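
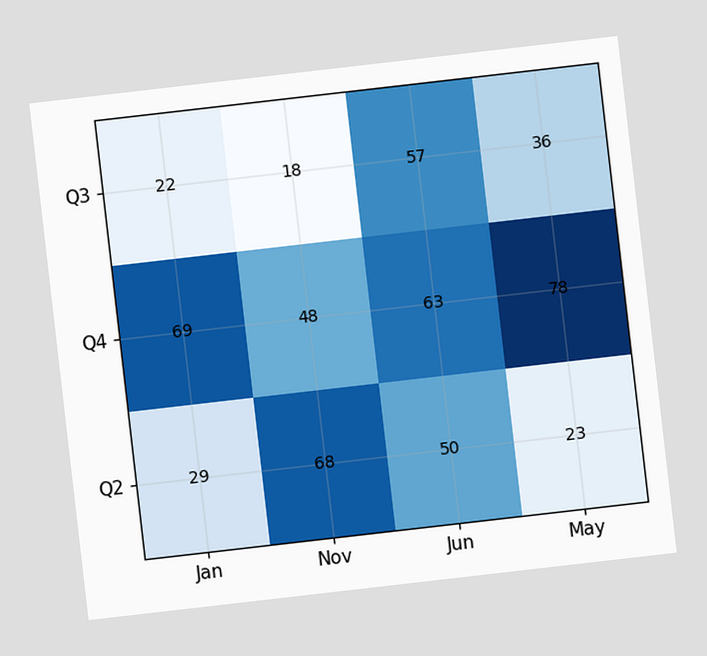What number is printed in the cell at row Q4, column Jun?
The chart is tilted about 7° counter-clockwise. The (Q4, Jun) cell reads 63.

63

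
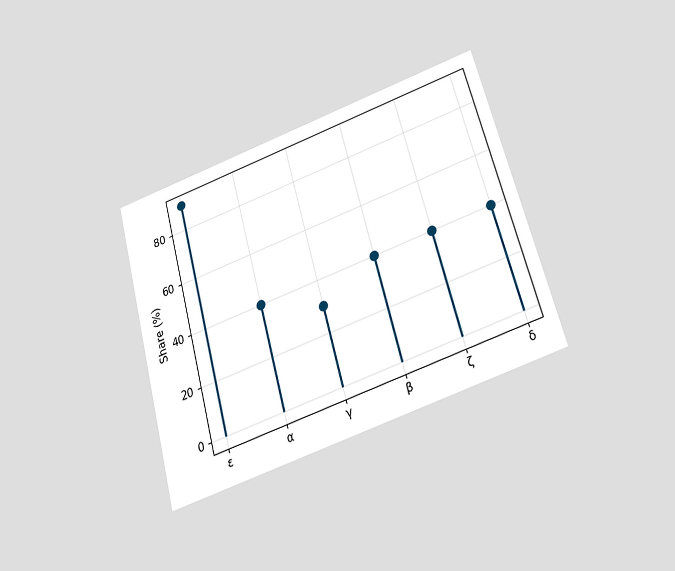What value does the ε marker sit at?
The chart is tilted about 15° counter-clockwise and viewed slightly from below. The ε marker sits at 90%.

90%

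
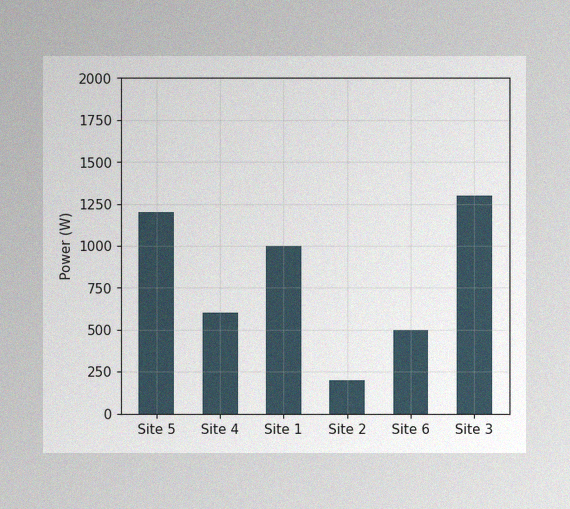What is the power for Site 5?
The image has some photo noise and uneven lighting. Reading along the chart's y-axis, the Site 5 bar reaches 1200W.

1200W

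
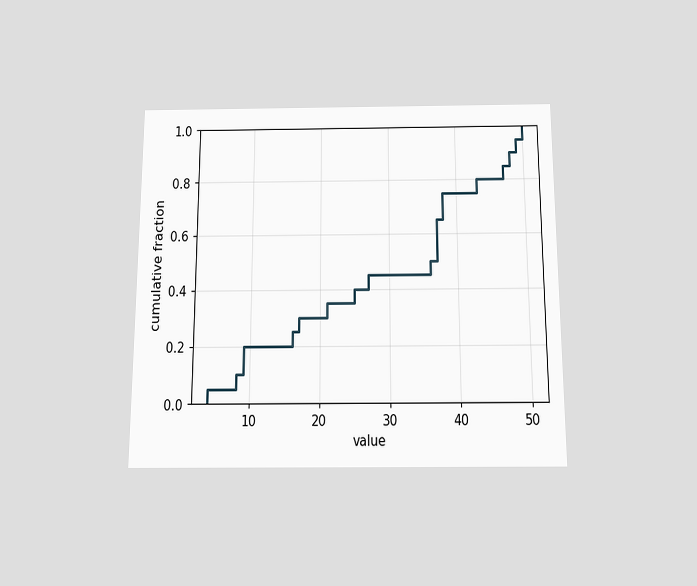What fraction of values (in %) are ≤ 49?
The chart is viewed slightly from below. At x=49 the ECDF step is at 95%.

95%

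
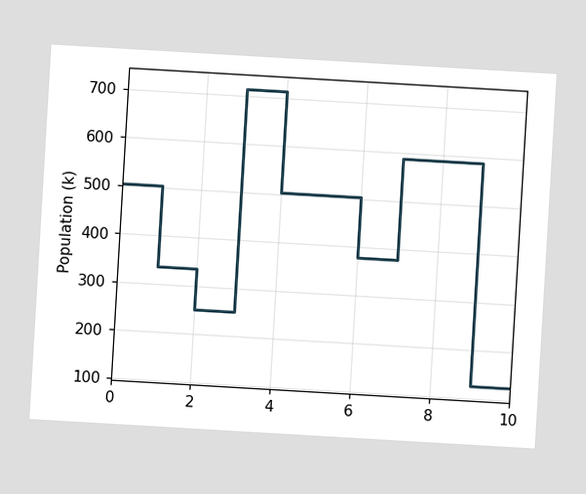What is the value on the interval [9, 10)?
126k

The chart is tilted about 3° clockwise. On [9, 10) the step sits at 126k.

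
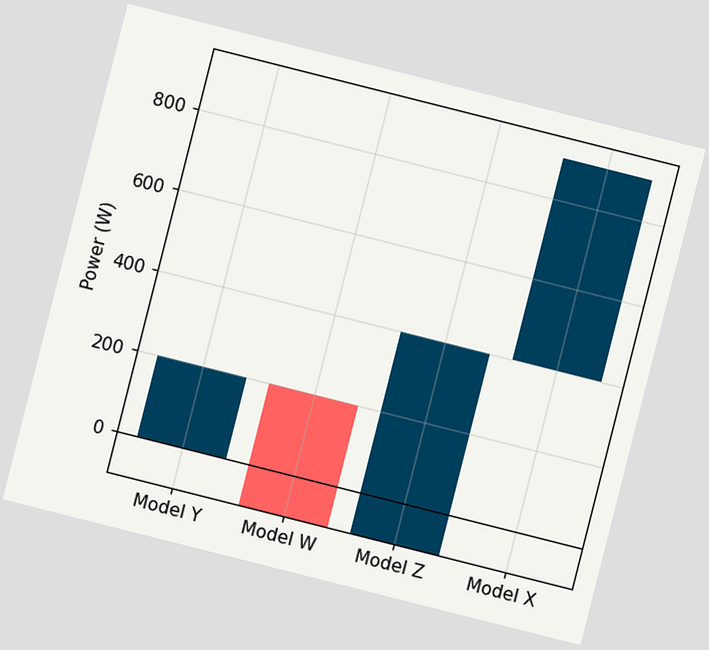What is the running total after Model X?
900W

The chart is tilted about 14° clockwise. After Model X the running total reaches 900W.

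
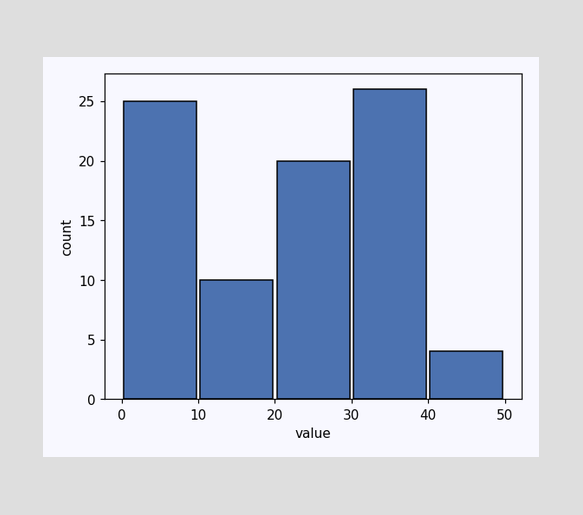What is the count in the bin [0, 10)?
25

The [0, 10) bin has height 25.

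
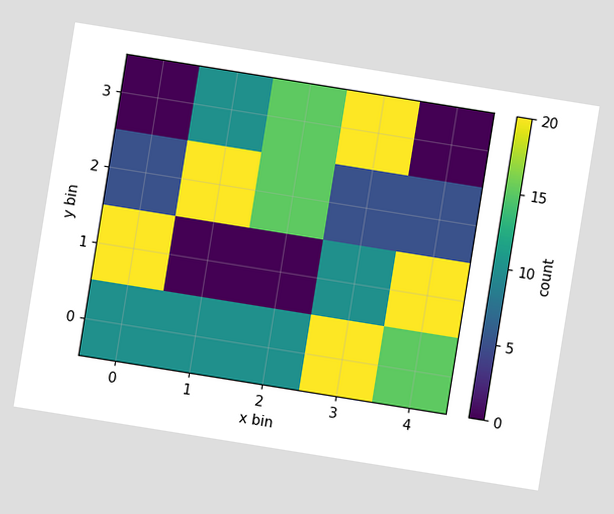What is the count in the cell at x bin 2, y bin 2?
15

The chart is tilted about 9° clockwise. Matching the cell (2, 2) against the colorbar gives 15.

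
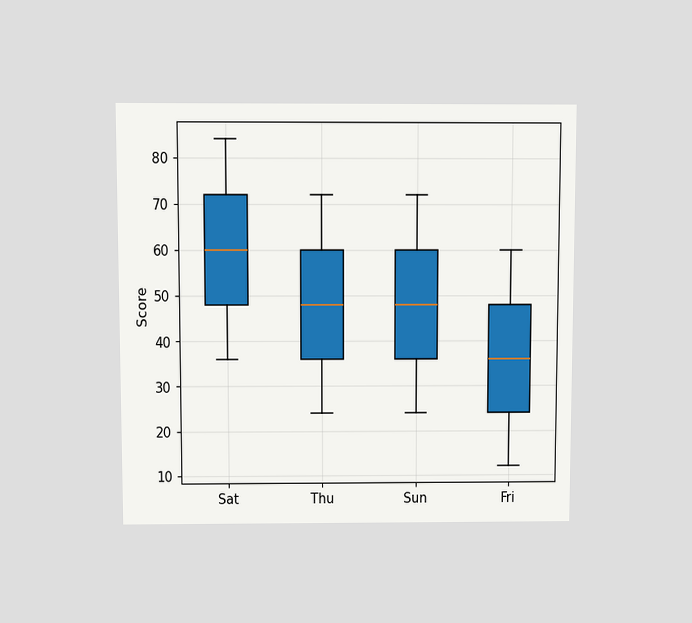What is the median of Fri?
36

The chart is viewed at a slight angle. The median line in the Fri box sits at 36.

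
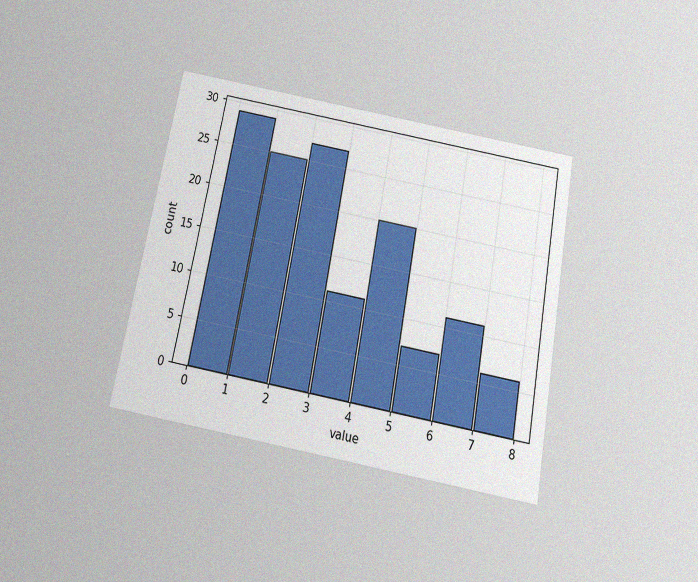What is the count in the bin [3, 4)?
The chart is tilted about 11° clockwise and viewed slightly from below, with some photo noise. The [3, 4) bin has height 11.

11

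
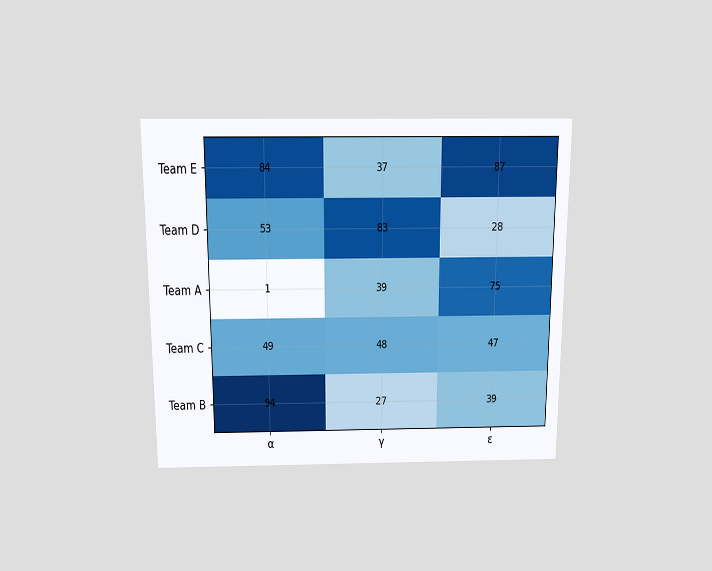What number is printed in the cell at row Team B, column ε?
The chart is viewed slightly from above. The (Team B, ε) cell reads 39.

39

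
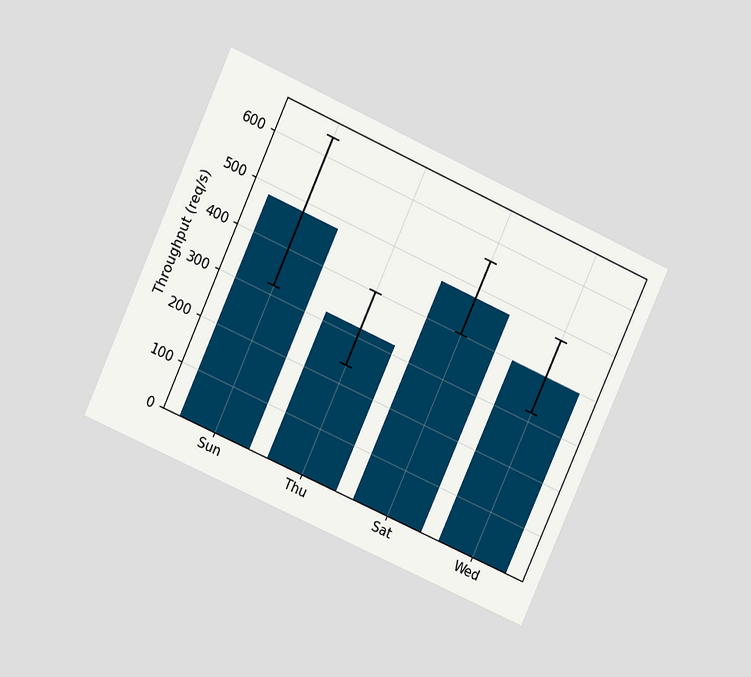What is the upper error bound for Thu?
The chart is tilted about 24° clockwise and viewed at a slight angle. The Thu bar's upper whisker reaches 400req/s.

400req/s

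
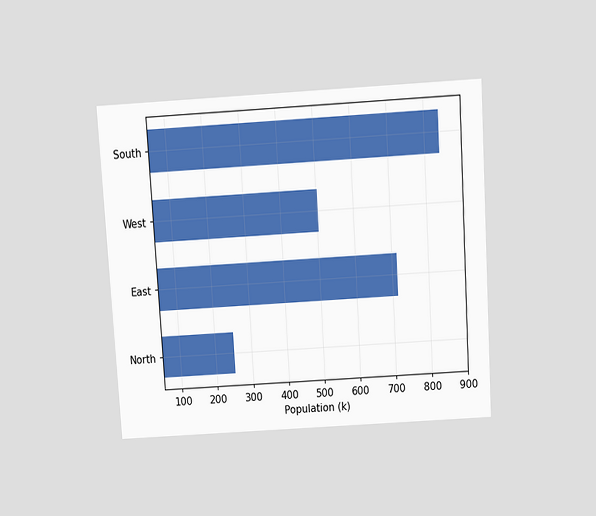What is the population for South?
The chart is tilted about 3° counter-clockwise and viewed slightly from above. Reading along the chart's x-axis, the South bar reaches 840k.

840k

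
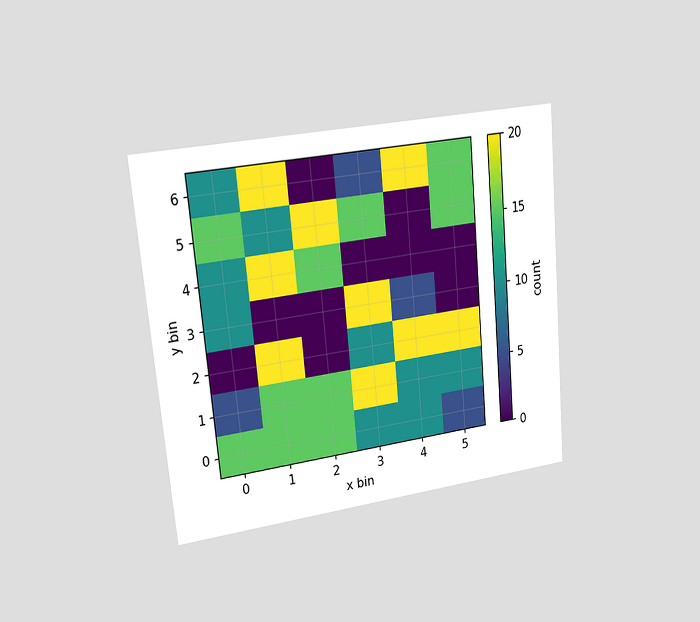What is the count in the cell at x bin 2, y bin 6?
The chart is tilted about 5° counter-clockwise and viewed slightly from the left. Matching the cell (2, 6) against the colorbar gives 0.

0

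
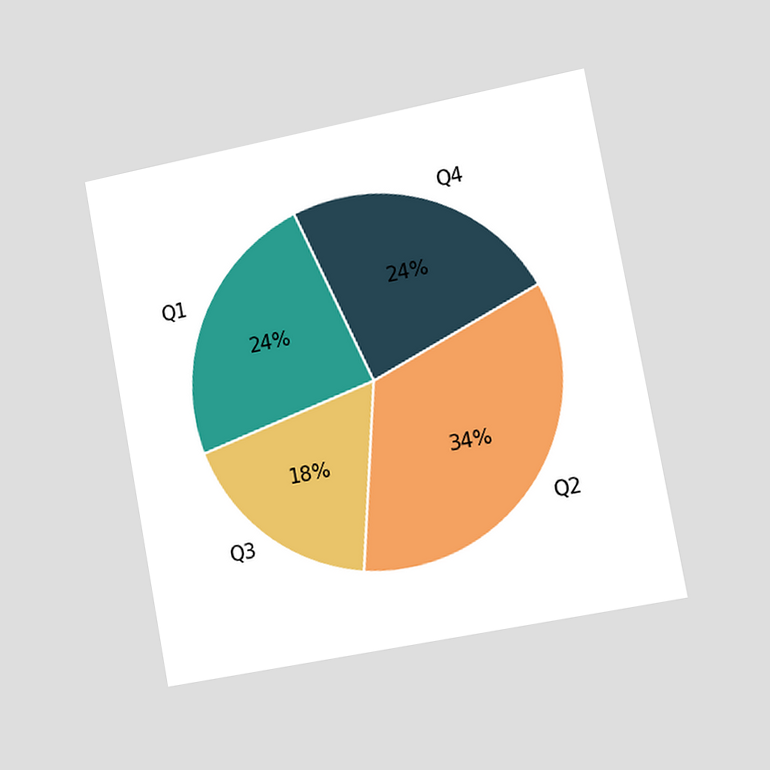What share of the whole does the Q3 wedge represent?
The chart is tilted about 10° counter-clockwise and viewed slightly from the right. The Q3 slice takes up 18% of the pie.

18%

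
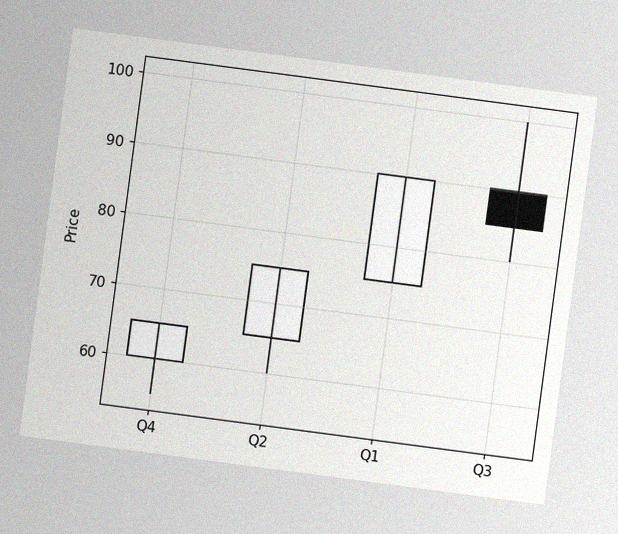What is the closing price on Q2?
75

The chart is tilted about 8° clockwise, with some photo noise. The Q2 candle closes at 75.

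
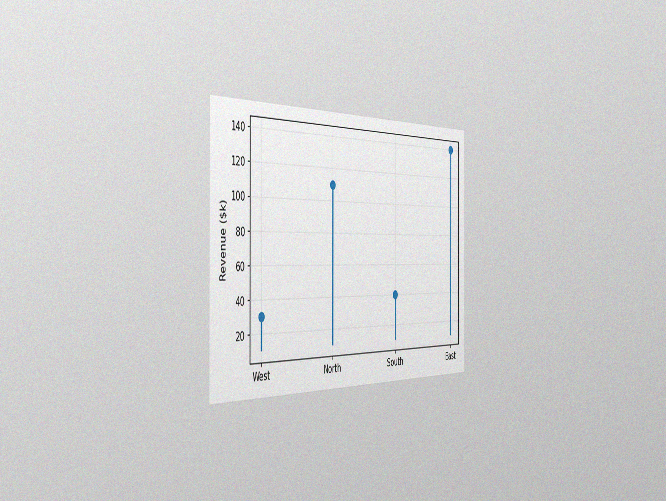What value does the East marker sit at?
$140k

The chart is viewed slightly from the left, with some photo noise. The East marker sits at $140k.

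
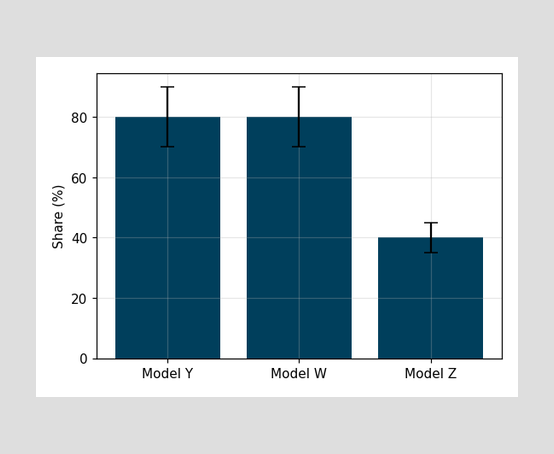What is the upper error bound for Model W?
90%

The Model W bar's upper whisker reaches 90%.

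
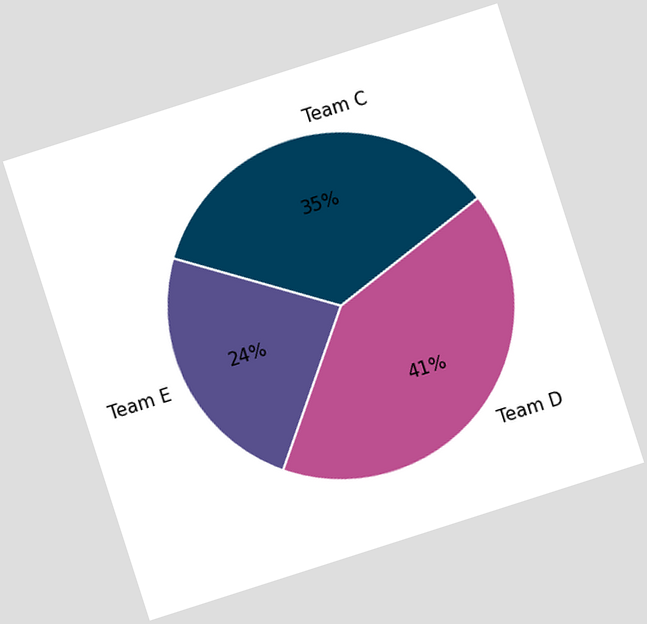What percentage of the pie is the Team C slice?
35%

The chart is tilted about 18° counter-clockwise. The Team C slice takes up 35% of the pie.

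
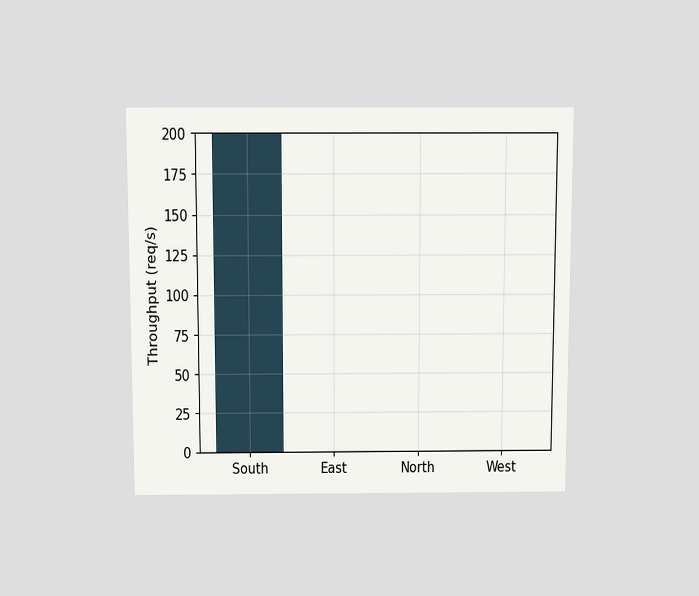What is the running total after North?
The chart is viewed slightly from above. After North the running total reaches 200req/s.

200req/s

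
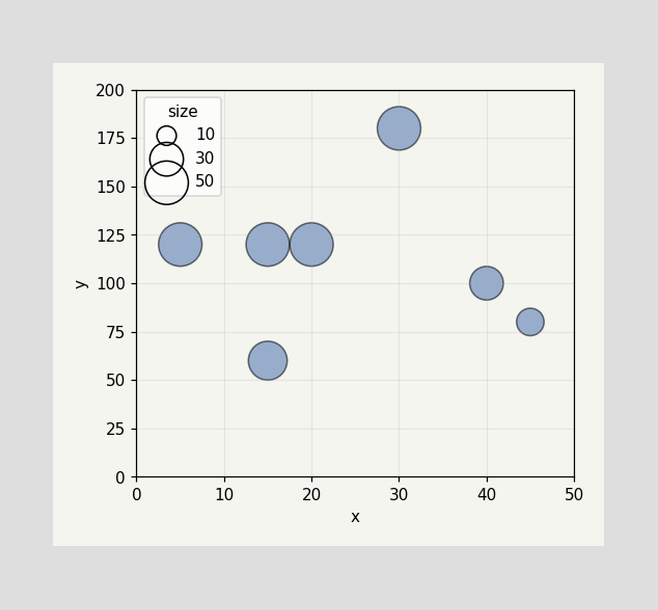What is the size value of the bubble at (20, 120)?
50

Matching the bubble at (20, 120) against the size legend gives 50.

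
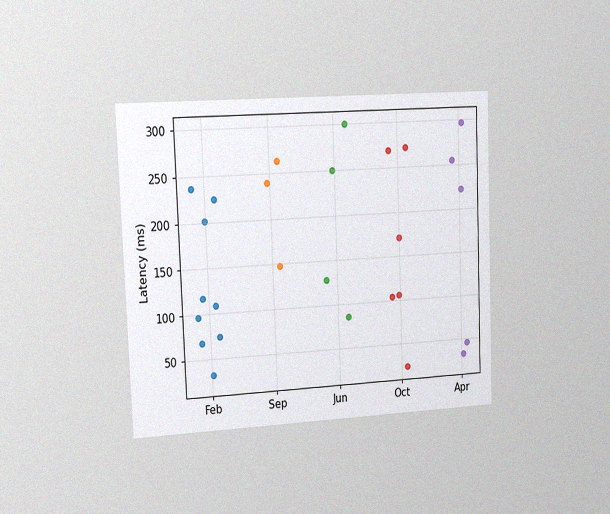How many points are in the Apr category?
5

The chart is tilted about 2° counter-clockwise and viewed slightly from the left, with some photo noise. Counting the markers in the Apr column gives 5.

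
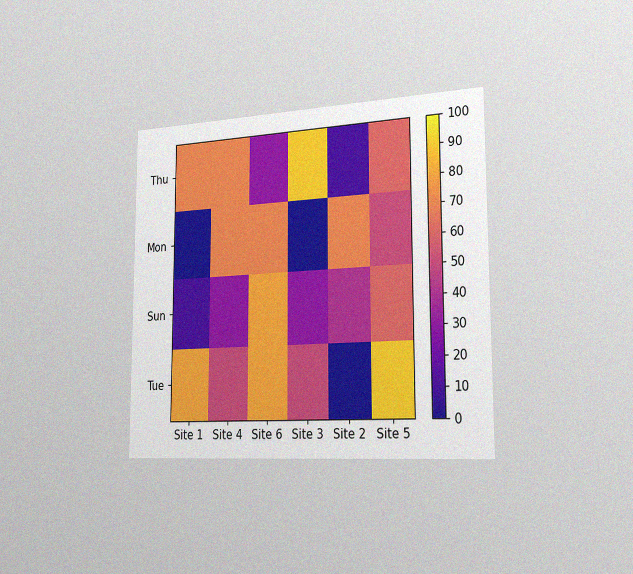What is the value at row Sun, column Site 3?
30

The chart is viewed slightly from the right, with some photo noise. Matching cell (Sun, Site 3) against the colorbar gives 30.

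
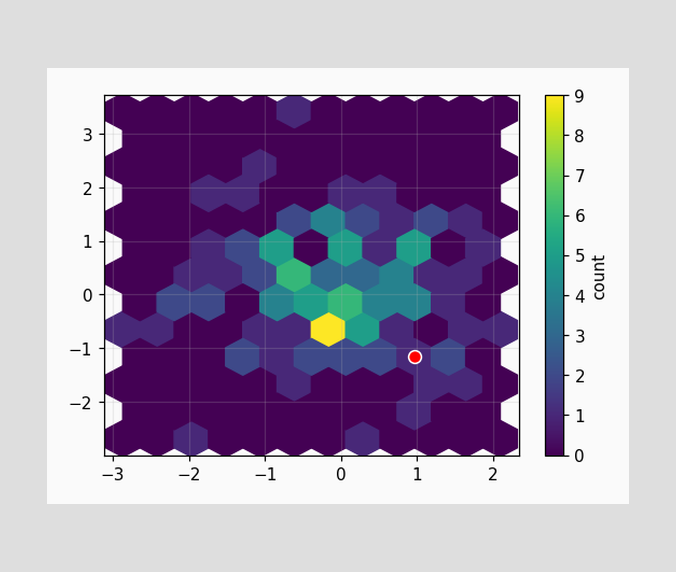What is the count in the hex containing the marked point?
1

The marked hex reads 1 on the colorbar.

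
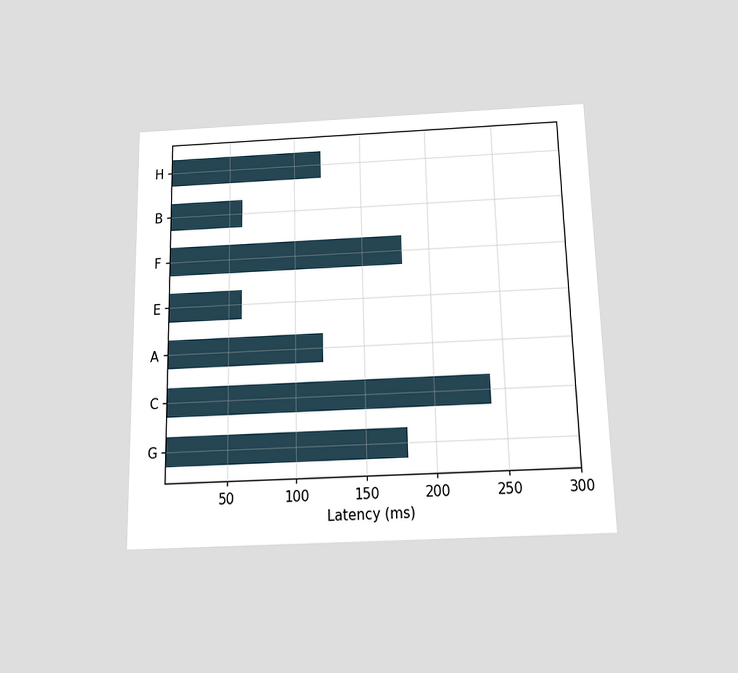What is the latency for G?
180ms

The chart is viewed slightly from below. Reading along the chart's x-axis, the G bar reaches 180ms.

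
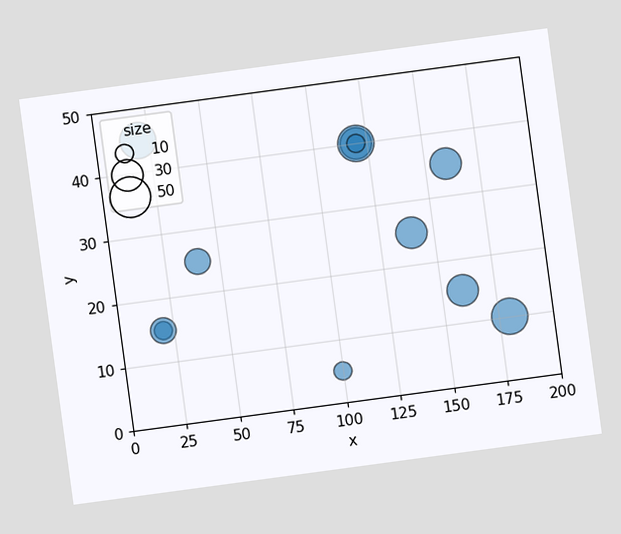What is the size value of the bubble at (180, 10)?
40

The chart is tilted about 8° counter-clockwise. Matching the bubble at (180, 10) against the size legend gives 40.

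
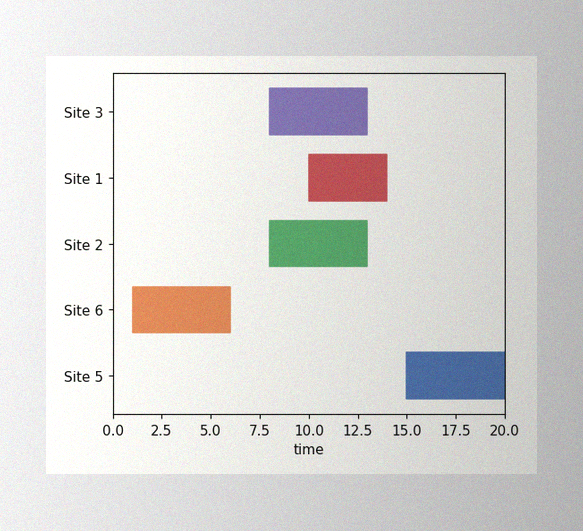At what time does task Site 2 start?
8

The image has some photo noise and uneven lighting. The Site 2 bar begins at t=8.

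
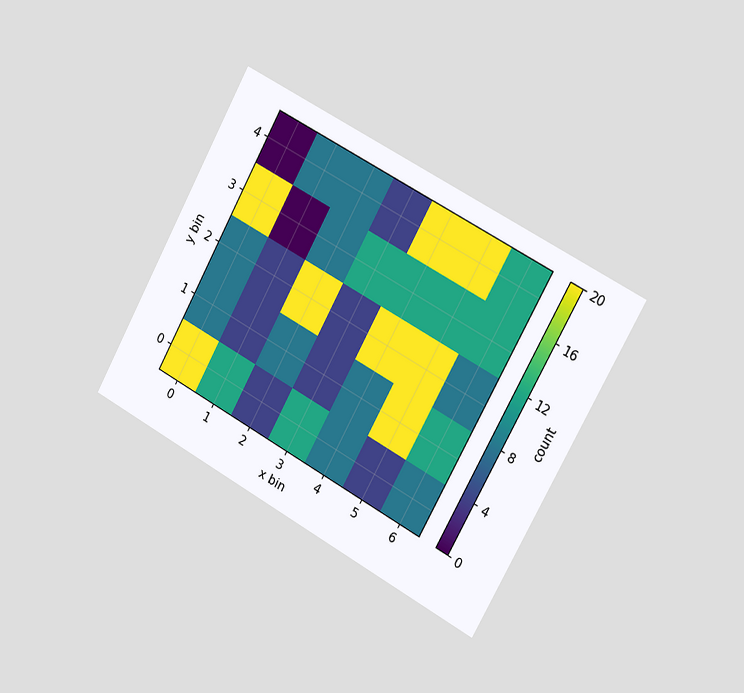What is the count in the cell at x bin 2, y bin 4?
8

The chart is tilted about 29° clockwise and viewed slightly from the right. Matching the cell (2, 4) against the colorbar gives 8.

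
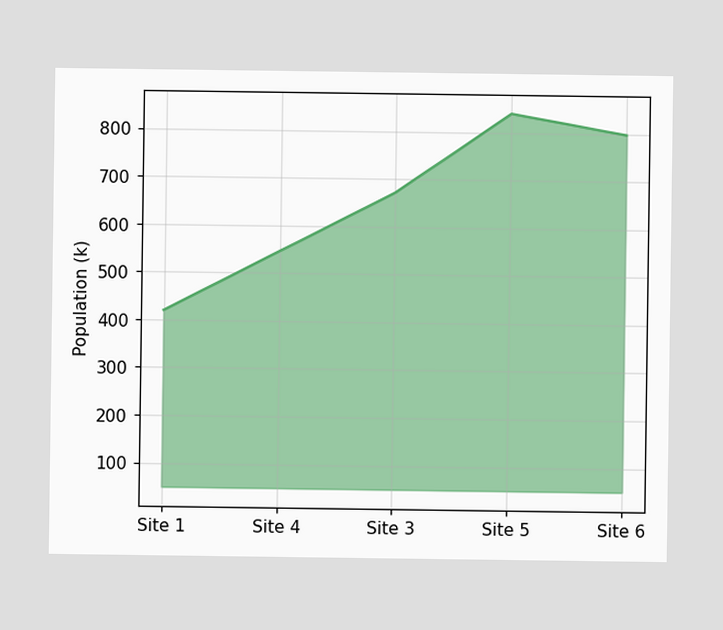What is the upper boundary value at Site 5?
840k

At Site 5 the upper boundary is at 840k.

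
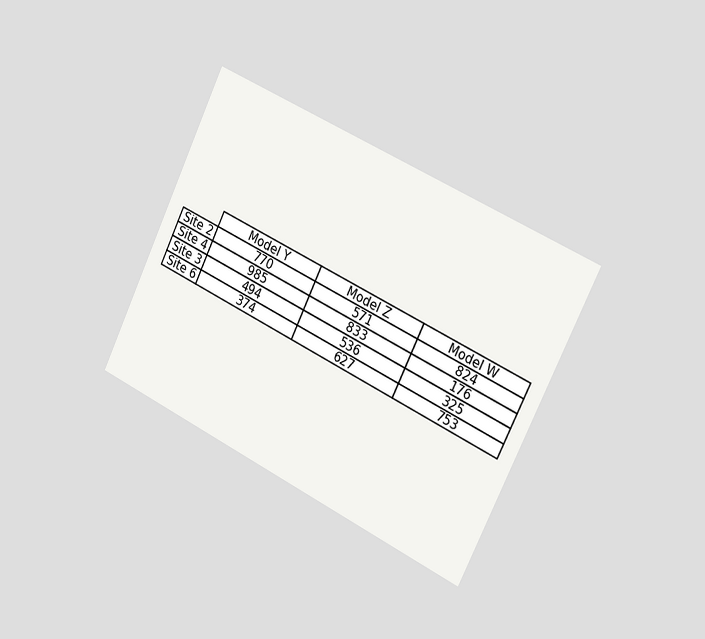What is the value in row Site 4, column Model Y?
The chart is tilted about 26° clockwise and viewed slightly from the right. The (Site 4, Model Y) cell reads 985.

985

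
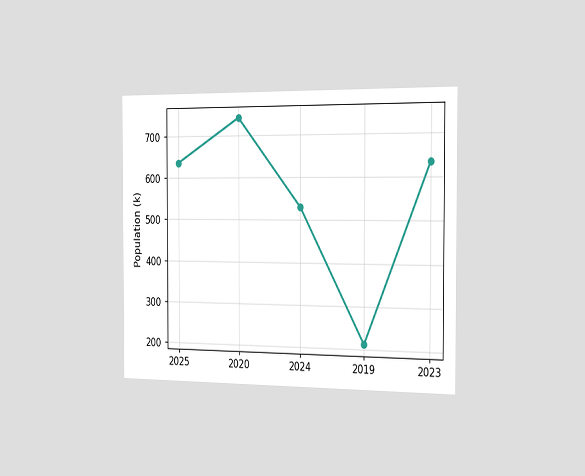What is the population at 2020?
The chart is viewed slightly from the right. At 2020, the line is at 742k.

742k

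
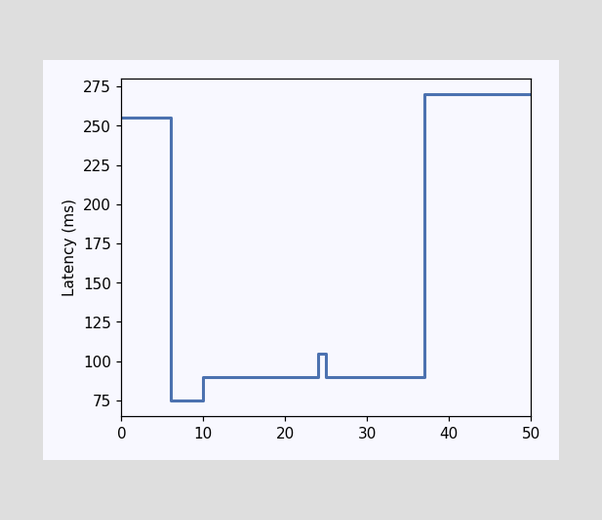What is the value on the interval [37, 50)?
270ms

On [37, 50) the step sits at 270ms.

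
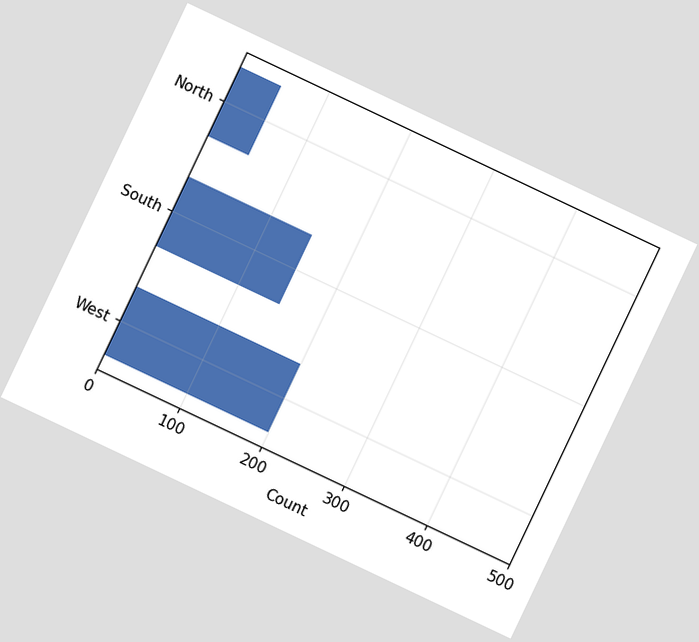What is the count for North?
50

The chart is tilted about 25° clockwise. Reading along the chart's x-axis, the North bar reaches 50.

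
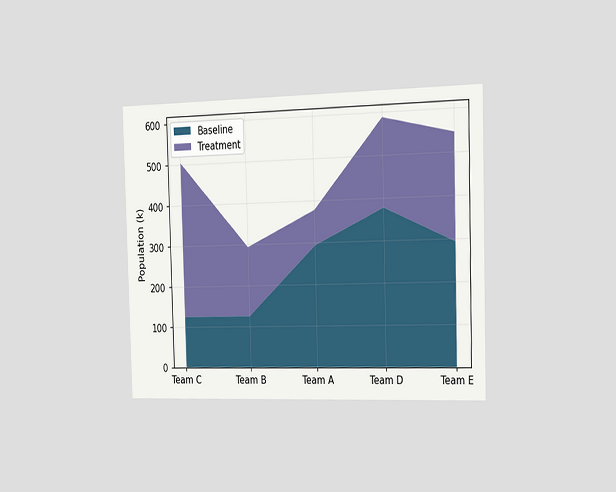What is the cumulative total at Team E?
The chart is viewed slightly from the right. The stacked total at Team E reaches 546k.

546k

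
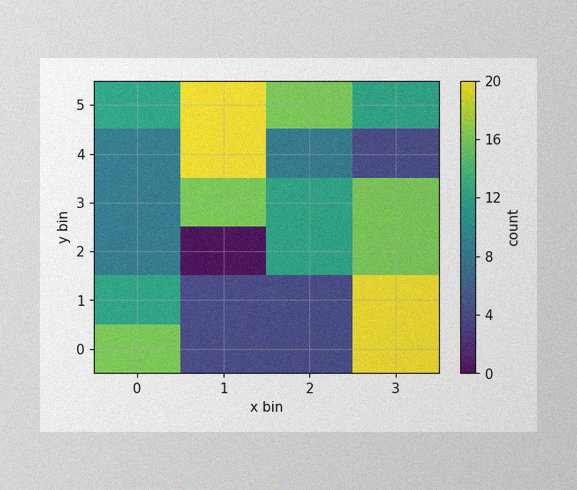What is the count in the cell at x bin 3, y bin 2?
The image has some photo noise and uneven lighting. Matching the cell (3, 2) against the colorbar gives 16.

16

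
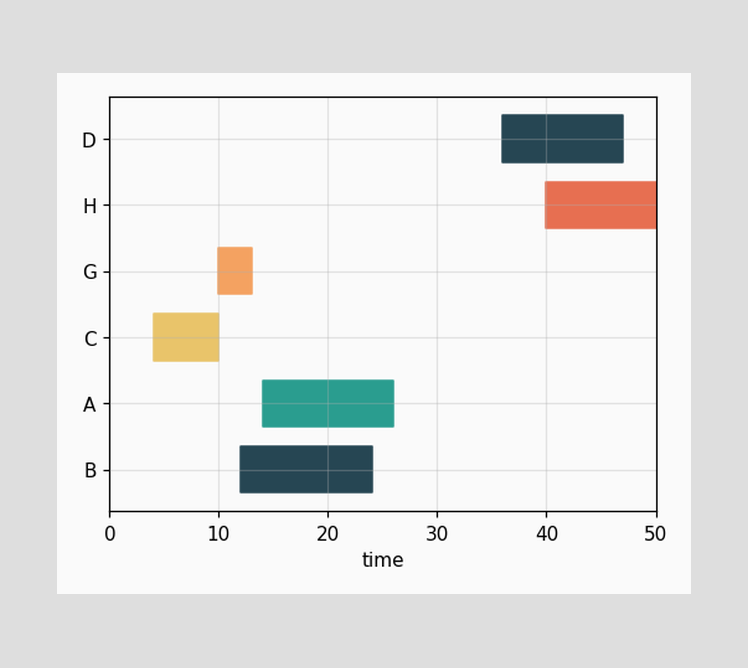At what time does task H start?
40

The H bar begins at t=40.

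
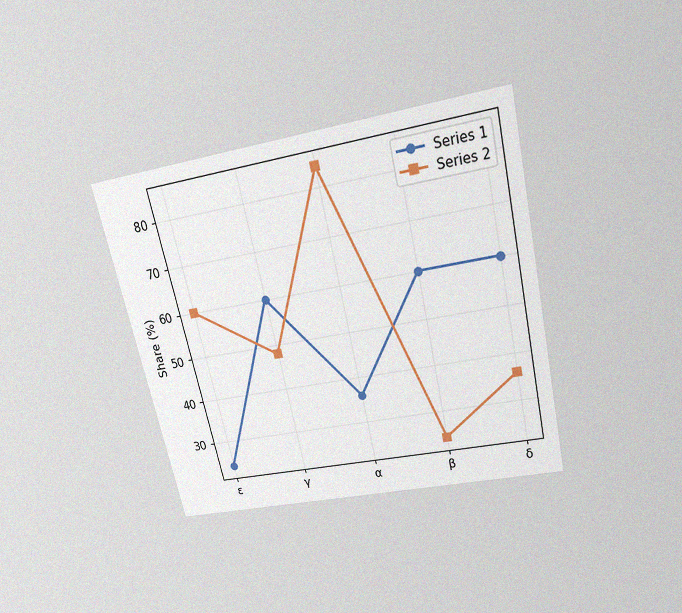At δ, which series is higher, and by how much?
Series 1, by 24%

The chart is tilted about 13° counter-clockwise and viewed slightly from above, with some photo noise. At δ, Series 1 sits above the other line by 24%.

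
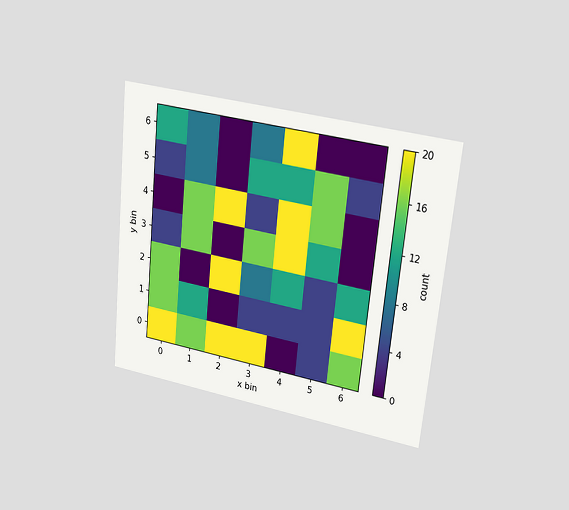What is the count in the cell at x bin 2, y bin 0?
20

The chart is tilted about 6° clockwise and viewed at a slight angle. Matching the cell (2, 0) against the colorbar gives 20.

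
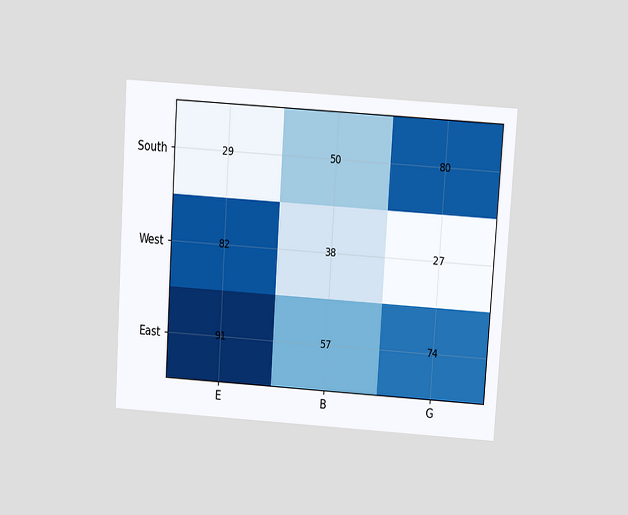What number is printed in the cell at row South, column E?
29

The chart is tilted about 4° clockwise and viewed at a slight angle. The (South, E) cell reads 29.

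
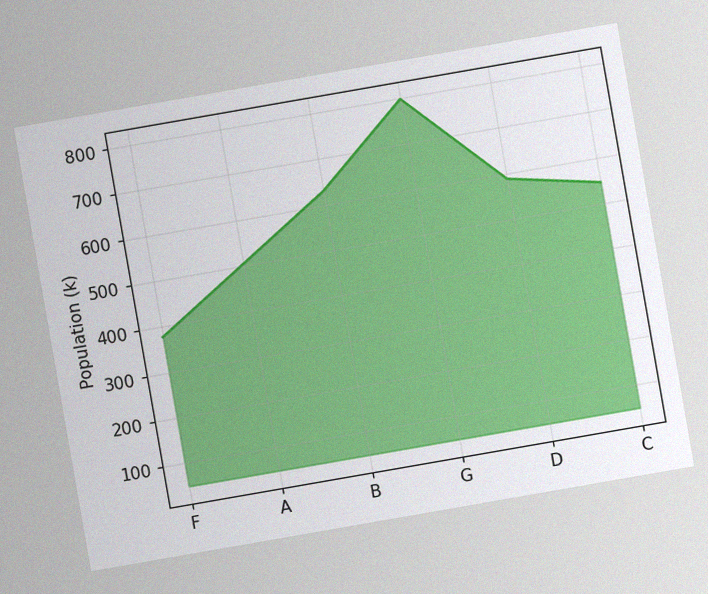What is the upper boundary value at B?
630k

The chart is tilted about 10° counter-clockwise, with some photo noise. At B the upper boundary is at 630k.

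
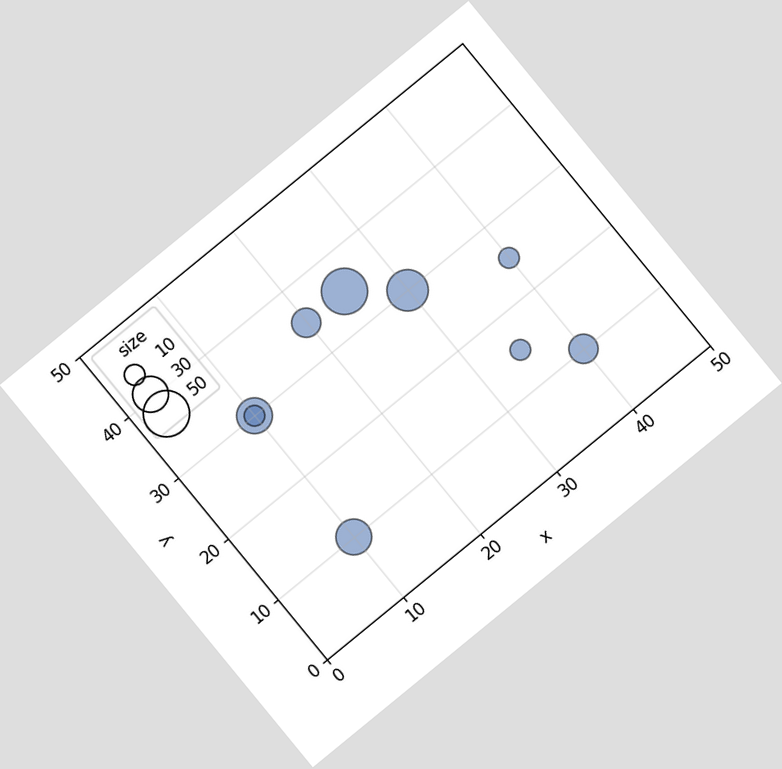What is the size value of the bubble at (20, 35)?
20

The chart is tilted about 39° counter-clockwise. Matching the bubble at (20, 35) against the size legend gives 20.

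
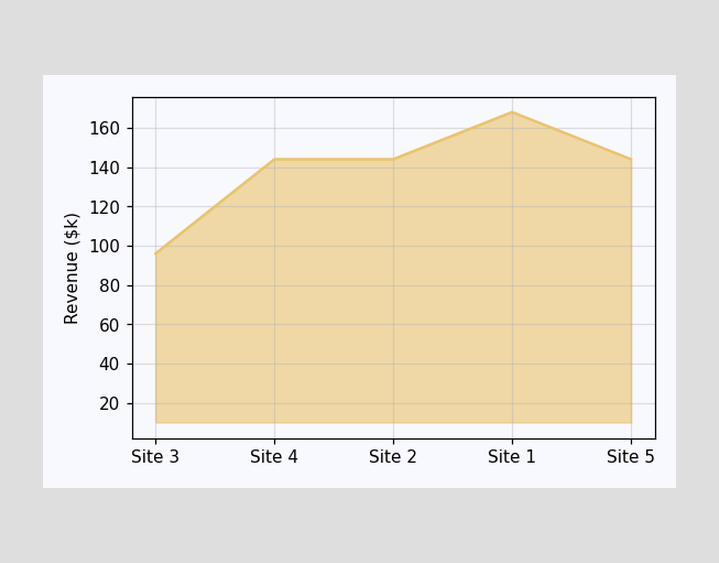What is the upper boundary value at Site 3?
$96k

At Site 3 the upper boundary is at $96k.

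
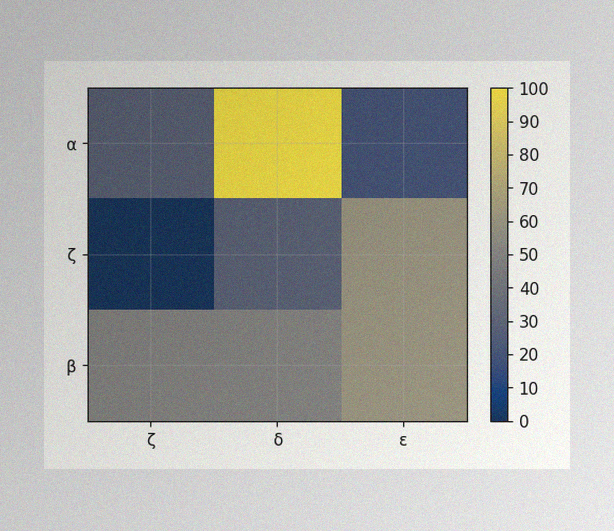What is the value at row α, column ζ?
The image has some photo noise and uneven lighting. Matching cell (α, ζ) against the colorbar gives 30.

30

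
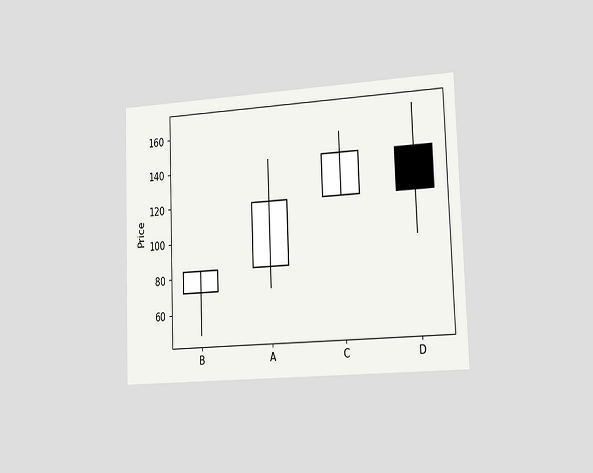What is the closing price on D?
120

The chart is tilted about 2° counter-clockwise and viewed slightly from the right. The D candle closes at 120.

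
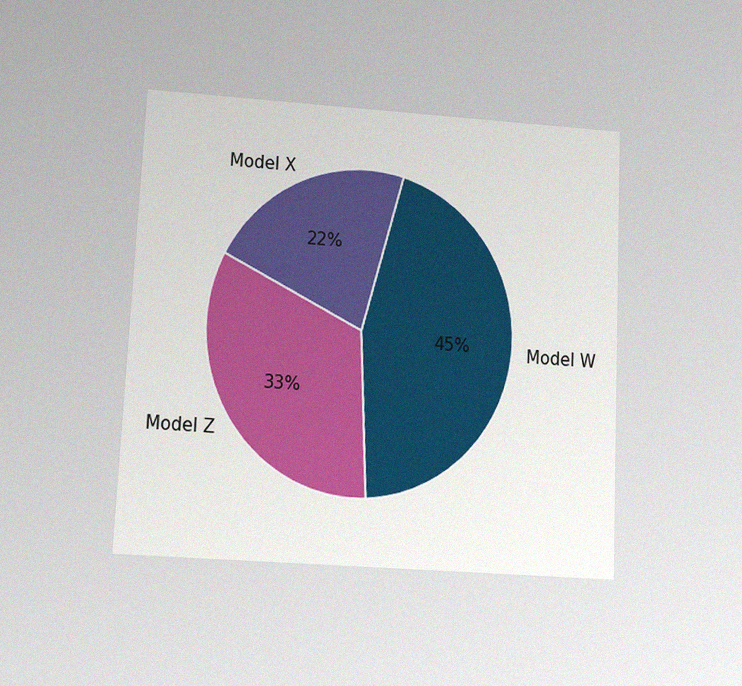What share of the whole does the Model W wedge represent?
The chart is tilted about 3° clockwise and viewed slightly from below, with some photo noise. The Model W slice takes up 45% of the pie.

45%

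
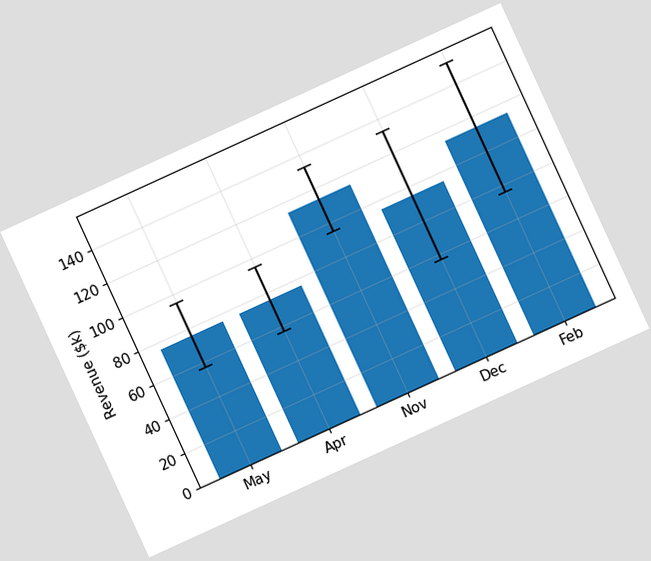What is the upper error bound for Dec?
$133k

The chart is tilted about 25° counter-clockwise. The Dec bar's upper whisker reaches $133k.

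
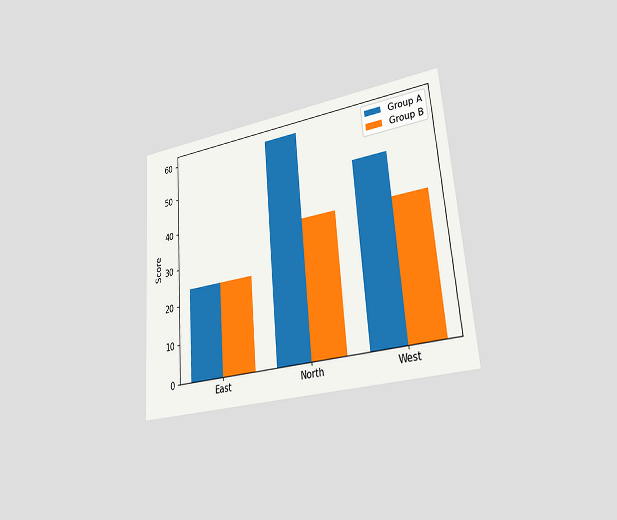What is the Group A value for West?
The chart is tilted about 4° counter-clockwise and viewed slightly from the right. The Group A bar at West reaches 48 on the y-axis.

48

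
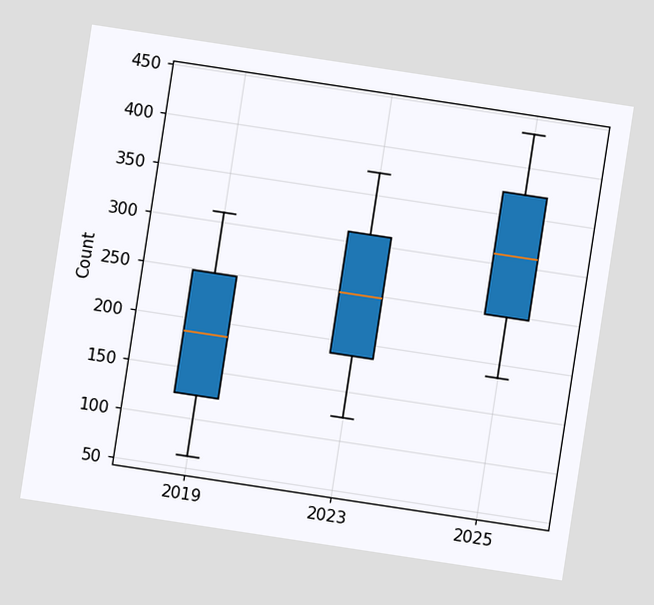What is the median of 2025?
310

The chart is tilted about 9° clockwise. The median line in the 2025 box sits at 310.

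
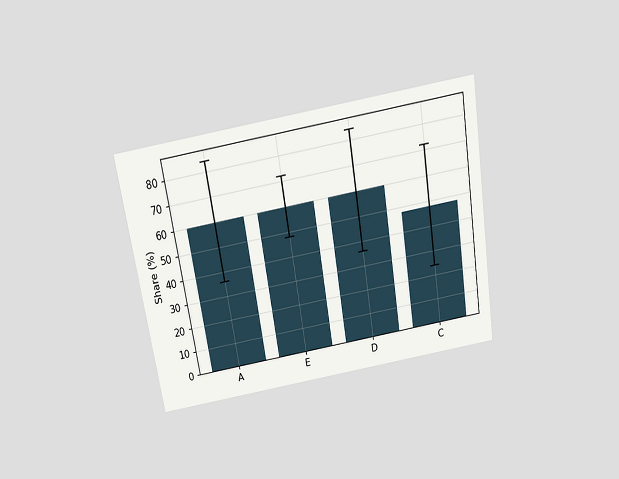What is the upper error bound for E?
72%

The chart is tilted about 9° counter-clockwise and viewed slightly from above. The E bar's upper whisker reaches 72%.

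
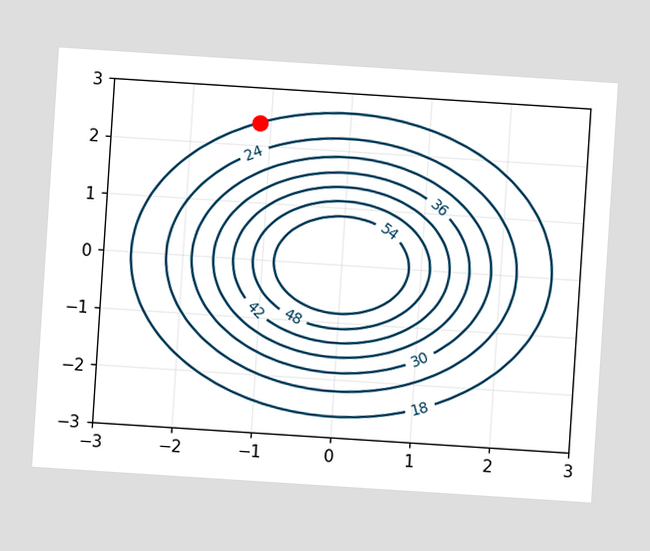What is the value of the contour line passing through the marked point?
The chart is tilted about 4° clockwise. The marked point sits on the contour labelled 18.

18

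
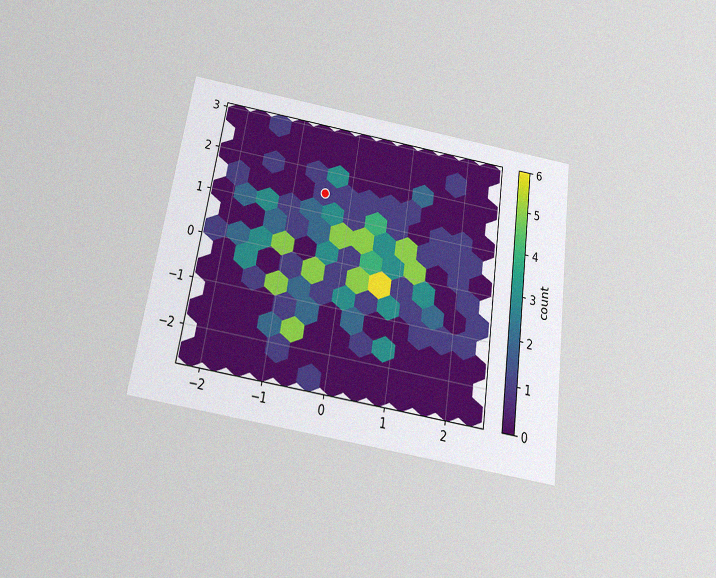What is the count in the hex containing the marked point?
1

The chart is tilted about 8° clockwise and viewed slightly from below, with some photo noise. The marked hex reads 1 on the colorbar.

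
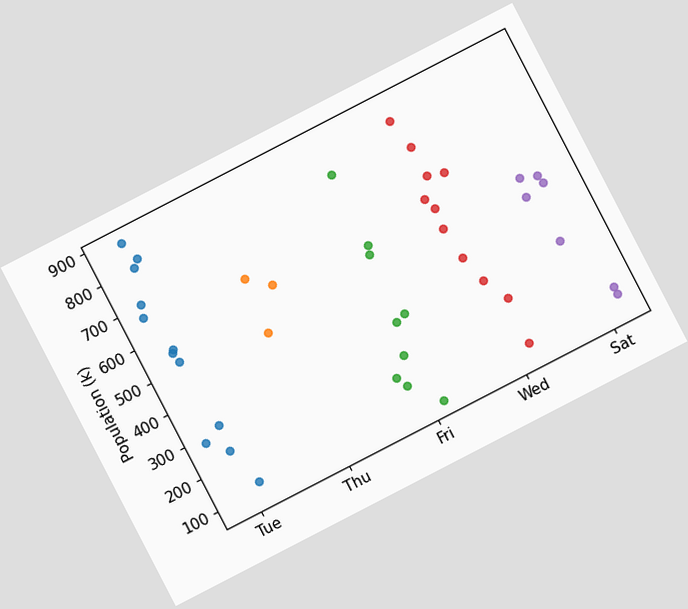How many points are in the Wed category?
The chart is tilted about 27° counter-clockwise. Counting the markers in the Wed column gives 11.

11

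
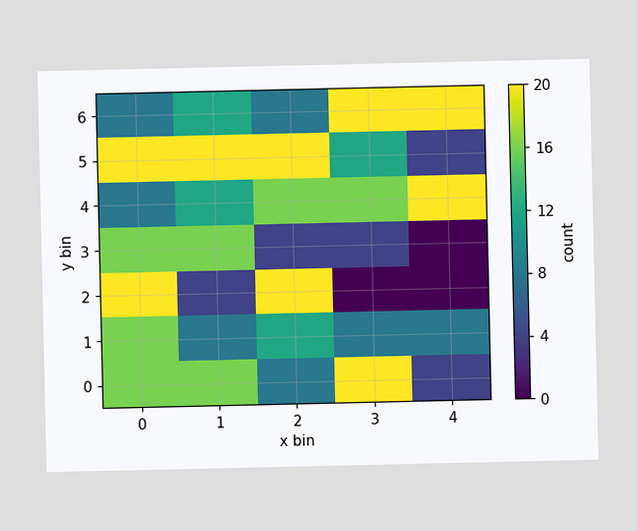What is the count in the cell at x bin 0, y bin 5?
Matching the cell (0, 5) against the colorbar gives 20.

20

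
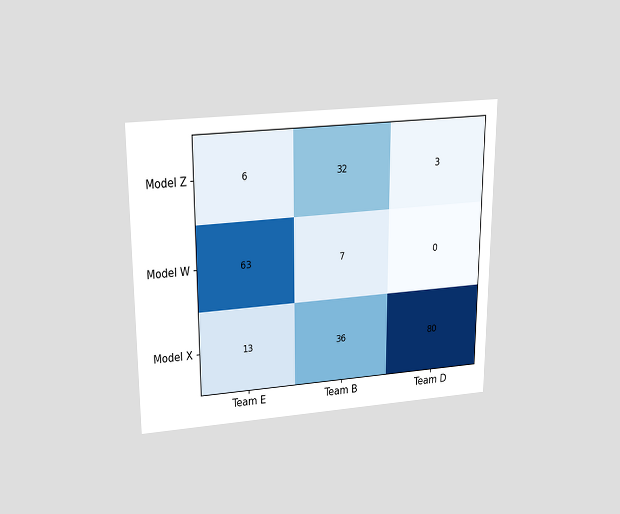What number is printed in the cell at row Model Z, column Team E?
6

The chart is viewed slightly from above. The (Model Z, Team E) cell reads 6.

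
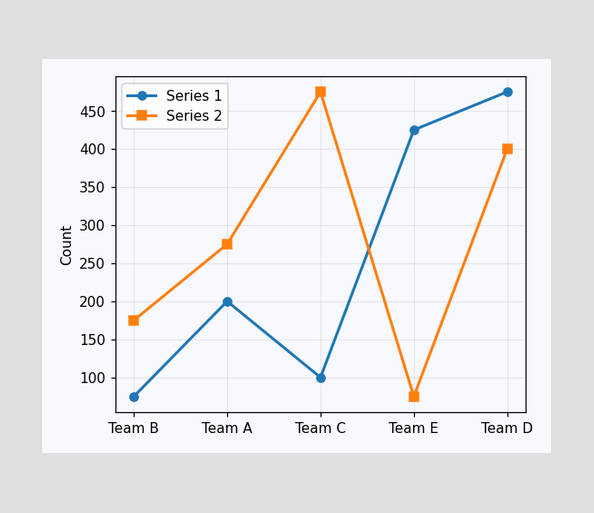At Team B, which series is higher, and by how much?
At Team B, Series 2 sits above the other line by 100.

Series 2, by 100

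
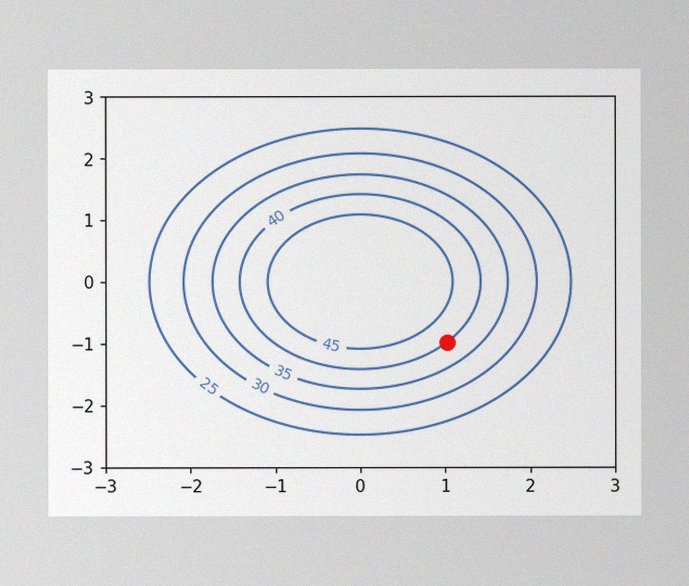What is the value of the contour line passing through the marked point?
The image has some photo noise and uneven lighting. The marked point sits on the contour labelled 40.

40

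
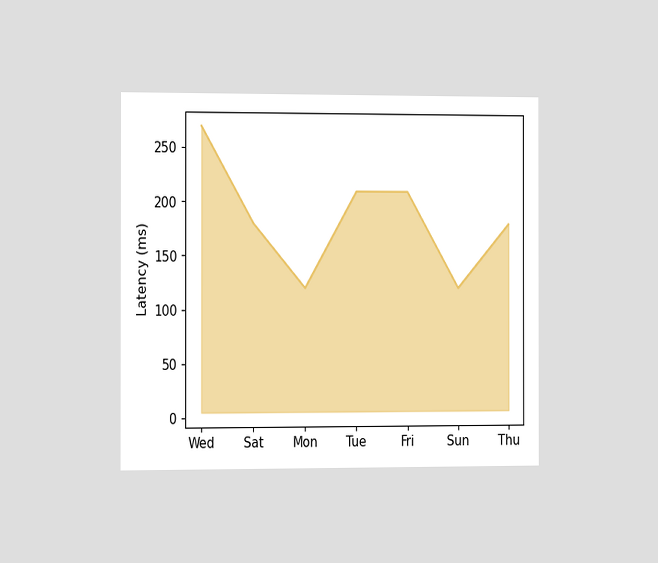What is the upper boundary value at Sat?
180ms

The chart is viewed slightly from the left. At Sat the upper boundary is at 180ms.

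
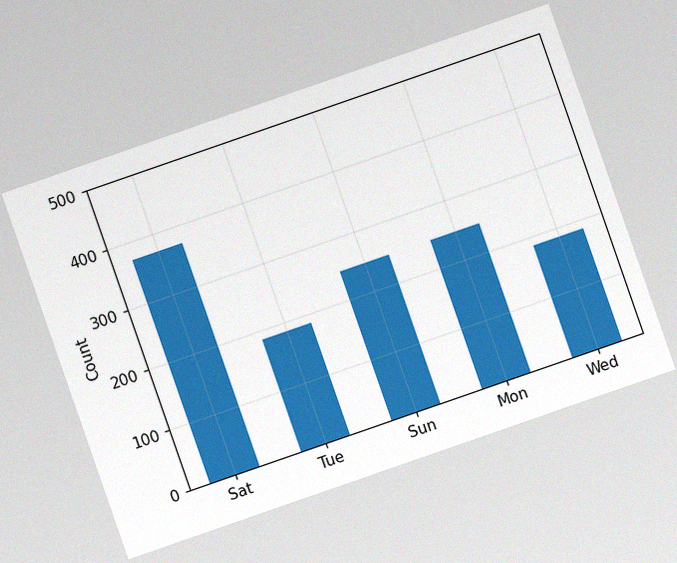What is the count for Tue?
The chart is tilted about 19° counter-clockwise, with some photo noise. Reading along the chart's y-axis, the Tue bar reaches 186.

186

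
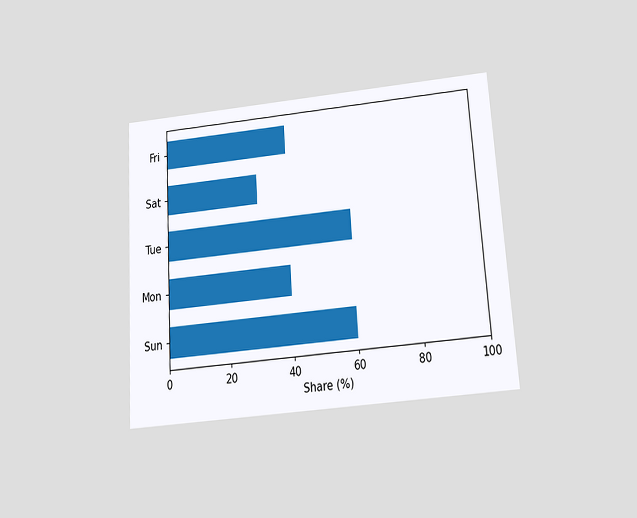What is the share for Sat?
30%

The chart is tilted about 4° counter-clockwise and viewed slightly from below. Reading along the chart's x-axis, the Sat bar reaches 30%.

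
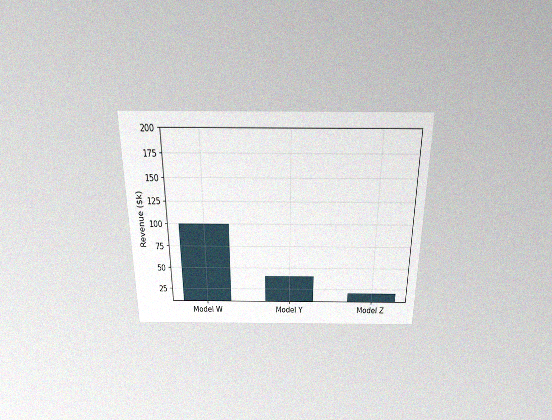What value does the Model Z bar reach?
$20k

The chart is viewed slightly from above, with some photo noise. Reading along the chart's y-axis, the Model Z bar reaches $20k.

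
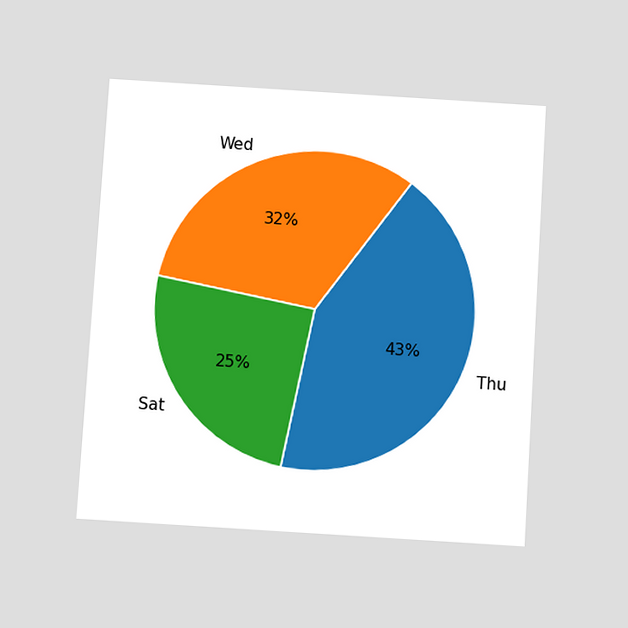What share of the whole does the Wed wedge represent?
The chart is tilted about 4° clockwise and viewed slightly from below. The Wed slice takes up 32% of the pie.

32%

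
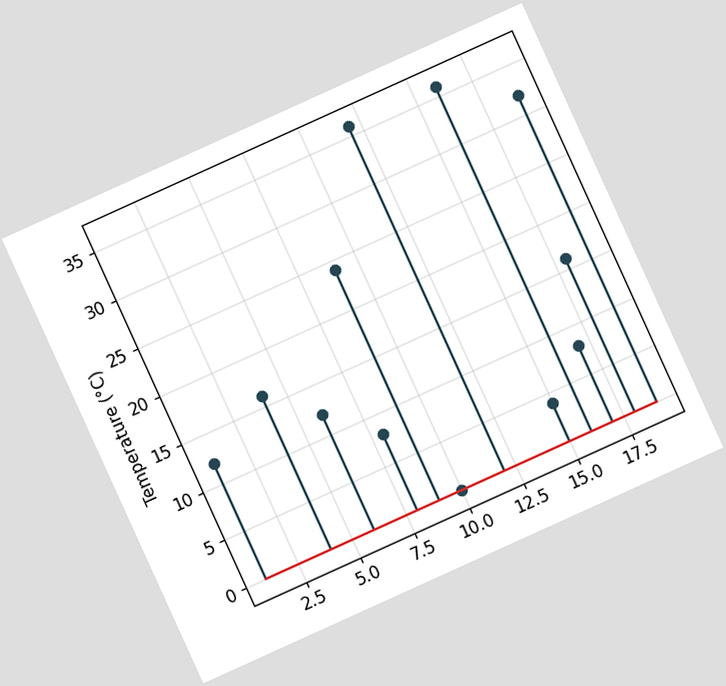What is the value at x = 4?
The chart is tilted about 24° counter-clockwise. The stem at x=4 reaches 16°C.

16°C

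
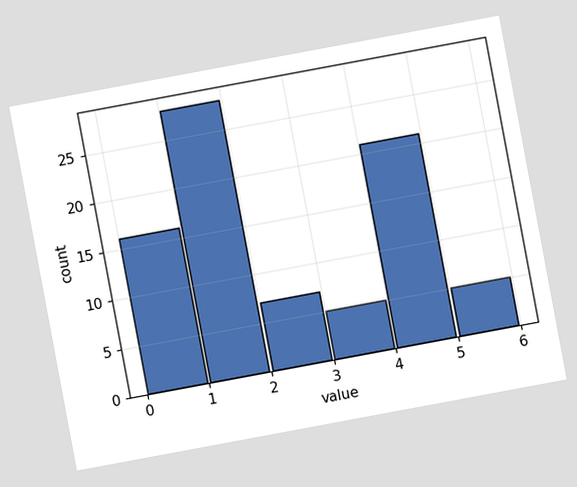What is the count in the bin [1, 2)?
The chart is tilted about 11° counter-clockwise. The [1, 2) bin has height 28.

28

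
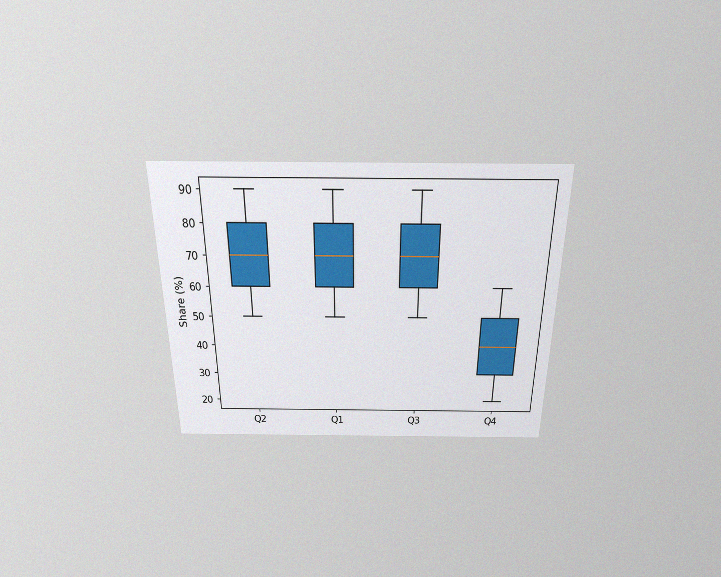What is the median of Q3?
70%

The chart is viewed slightly from above, with some photo noise. The median line in the Q3 box sits at 70%.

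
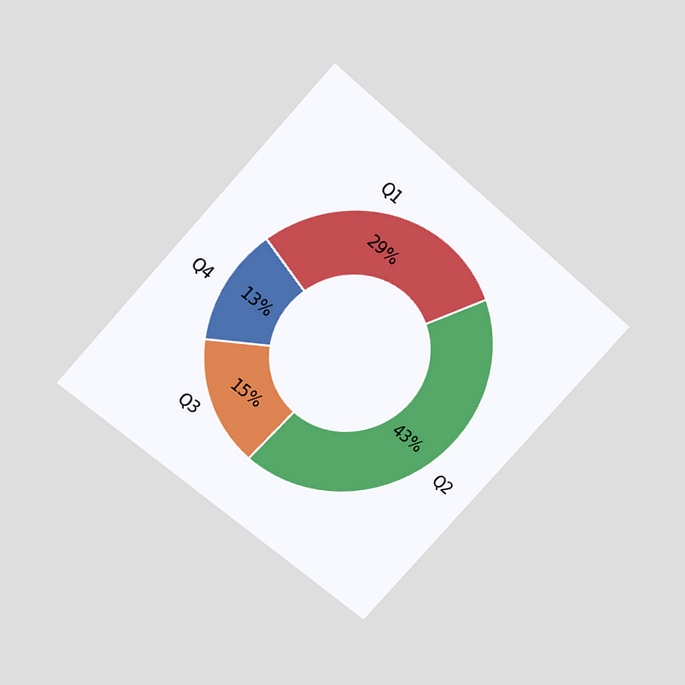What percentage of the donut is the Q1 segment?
The chart is tilted about 42° clockwise and viewed slightly from above. The Q1 segment takes up 29% of the ring.

29%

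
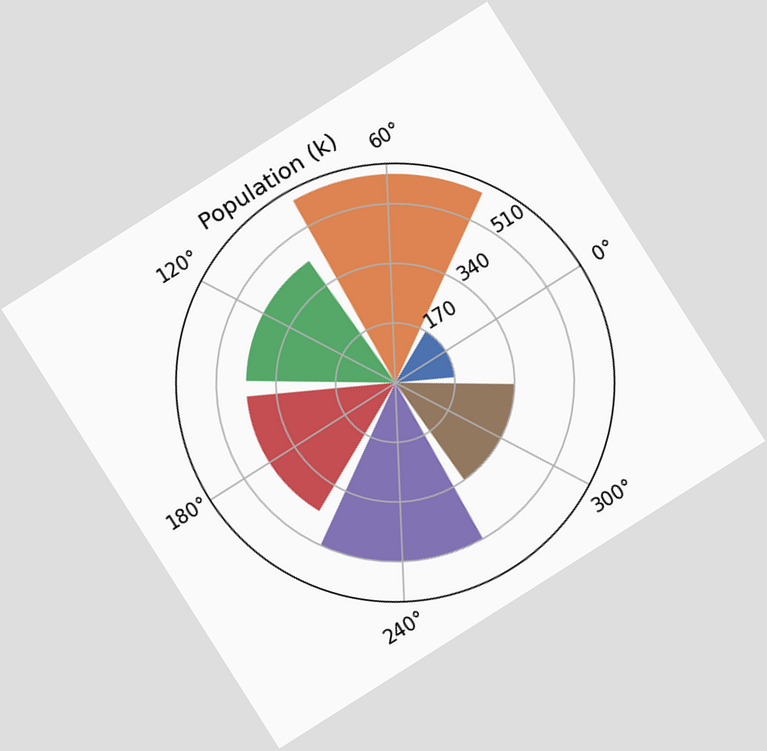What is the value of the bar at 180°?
425k

The chart is tilted about 32° counter-clockwise. The bar at 180° reaches 425k on the radial axis.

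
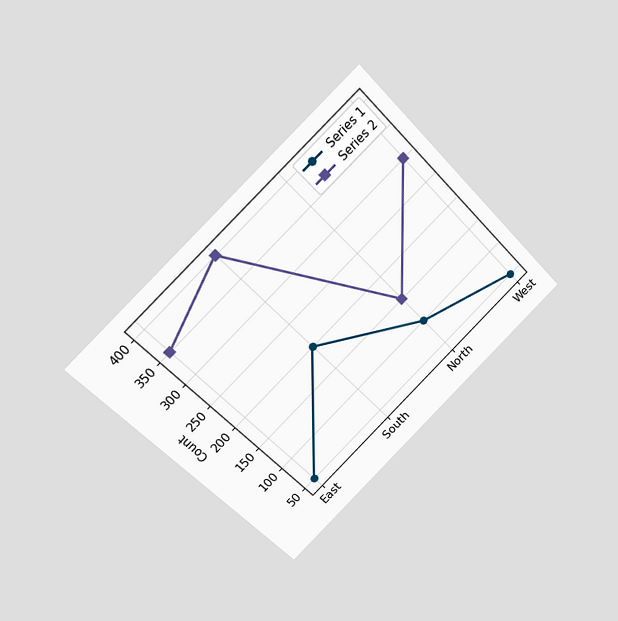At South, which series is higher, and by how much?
Series 2, by 200

The chart is tilted about 45° counter-clockwise and viewed at a slight angle. At South, Series 2 sits above the other line by 200.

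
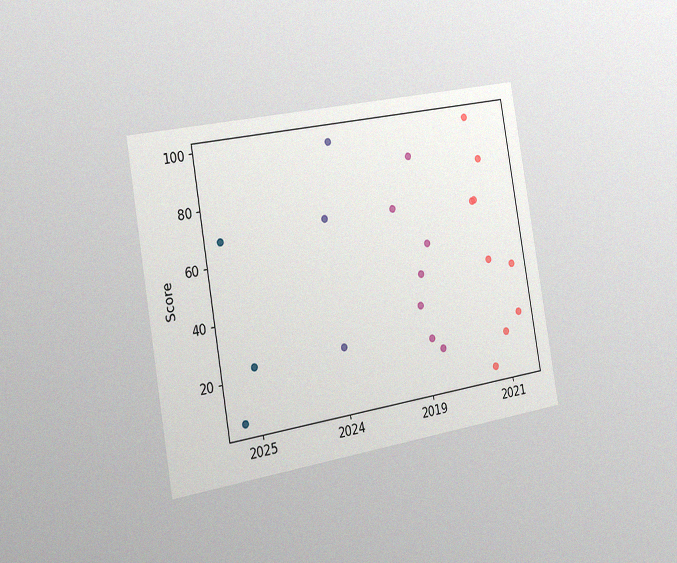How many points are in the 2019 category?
The chart is tilted about 10° counter-clockwise and viewed slightly from the left, with some photo noise. Counting the markers in the 2019 column gives 7.

7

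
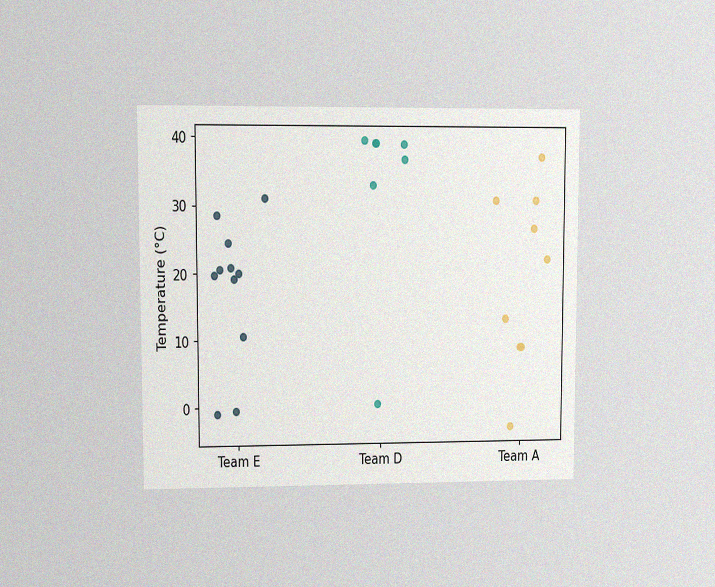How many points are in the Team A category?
9

The chart is viewed at a slight angle, with some photo noise. Counting the markers in the Team A column gives 9.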